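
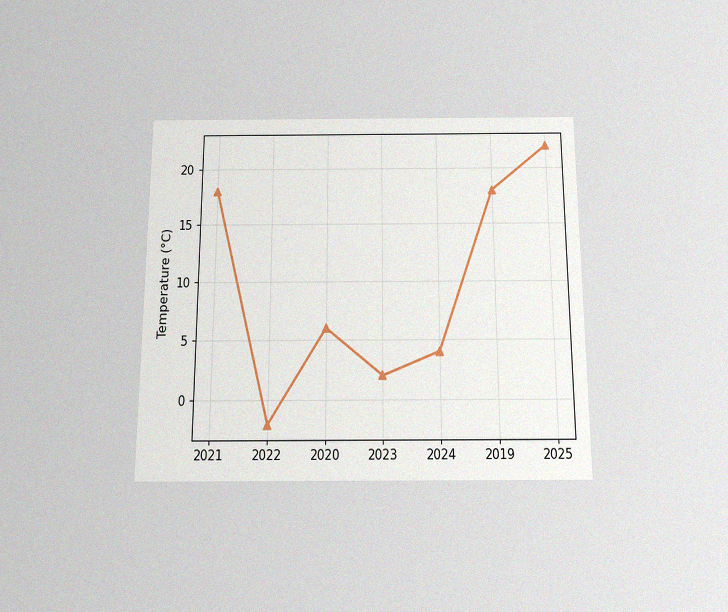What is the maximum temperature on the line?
The chart is viewed slightly from below, with some photo noise. The highest point is at 2025, and reading across to the y-axis gives 22°C.

22°C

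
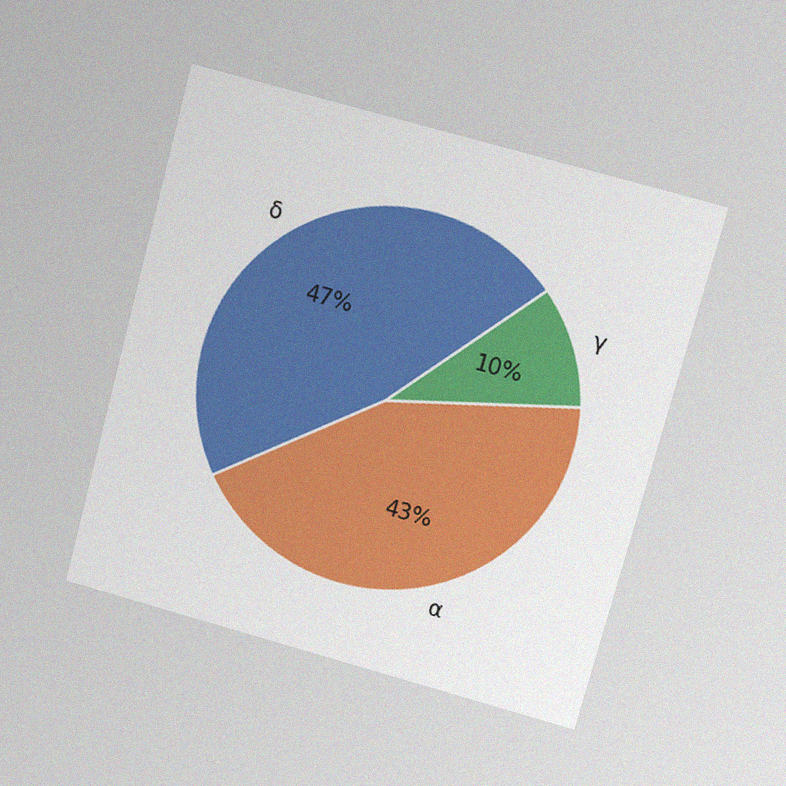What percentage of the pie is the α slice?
The chart is tilted about 15° clockwise and viewed at a slight angle, with some photo noise. The α slice takes up 43% of the pie.

43%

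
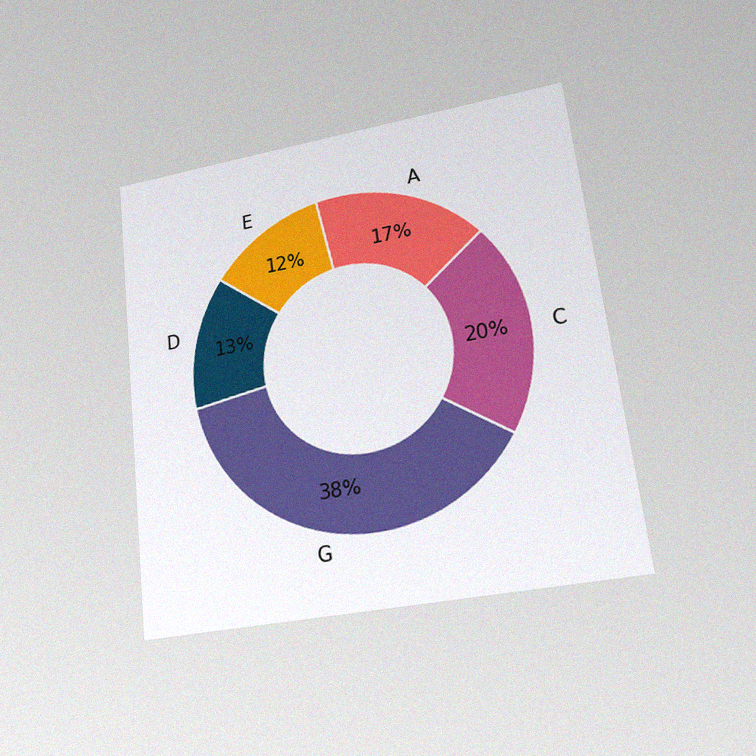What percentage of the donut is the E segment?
12%

The chart is tilted about 7° counter-clockwise and viewed at a slight angle, with some photo noise. The E segment takes up 12% of the ring.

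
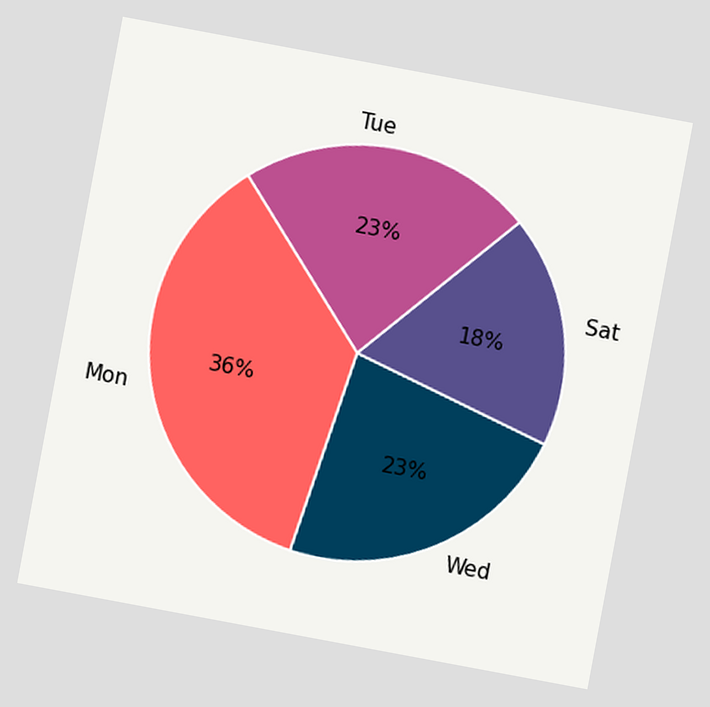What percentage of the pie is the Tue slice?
23%

The chart is tilted about 11° clockwise. The Tue slice takes up 23% of the pie.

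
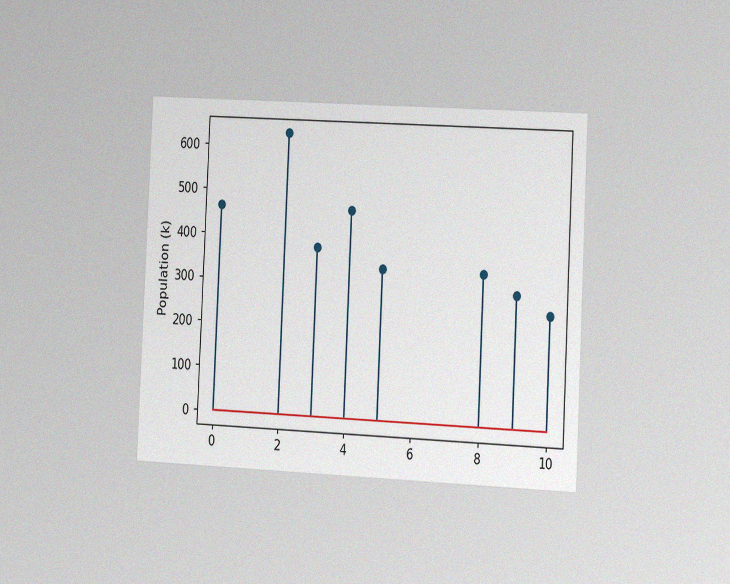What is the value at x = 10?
The chart is tilted about 3° clockwise and viewed slightly from the right, with some photo noise. The stem at x=10 reaches 252k.

252k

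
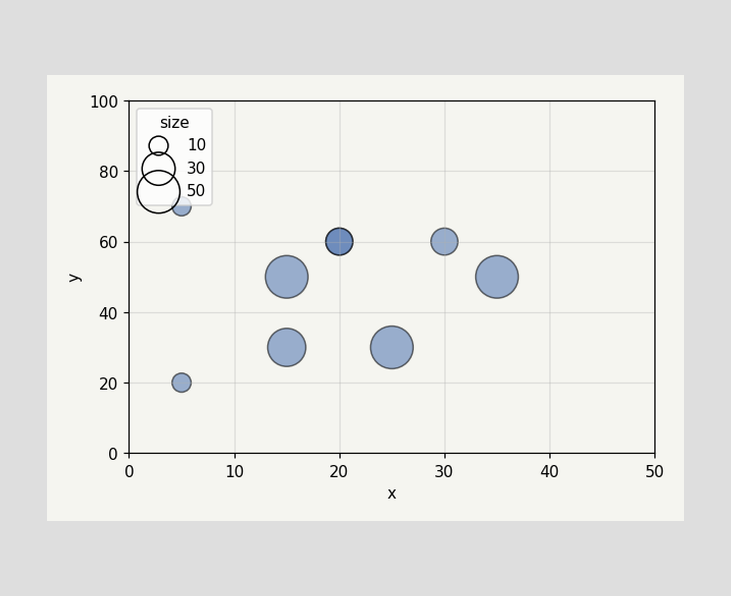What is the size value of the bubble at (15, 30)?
40

Matching the bubble at (15, 30) against the size legend gives 40.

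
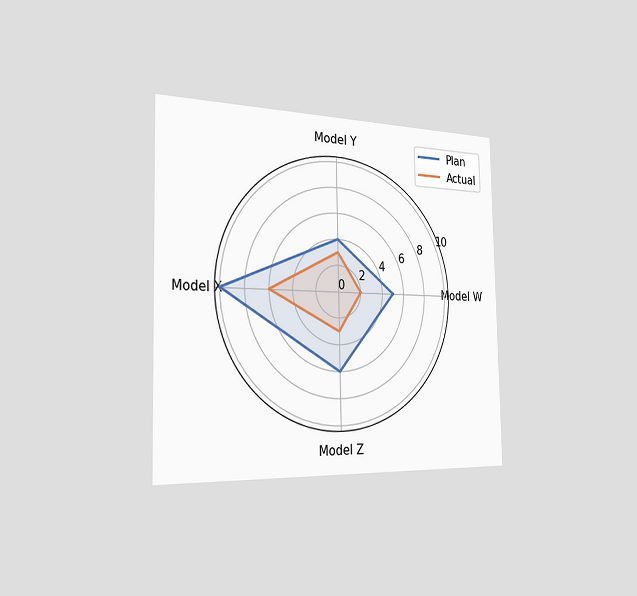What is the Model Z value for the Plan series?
6

The chart is viewed slightly from the left. On the Model Z axis, Plan reaches 6.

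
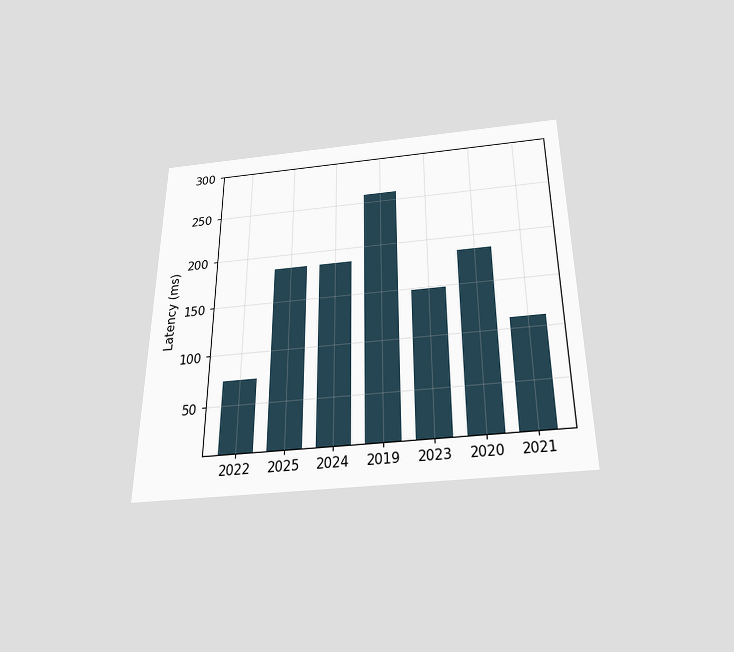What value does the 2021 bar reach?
111ms

The chart is viewed slightly from below. Reading along the chart's y-axis, the 2021 bar reaches 111ms.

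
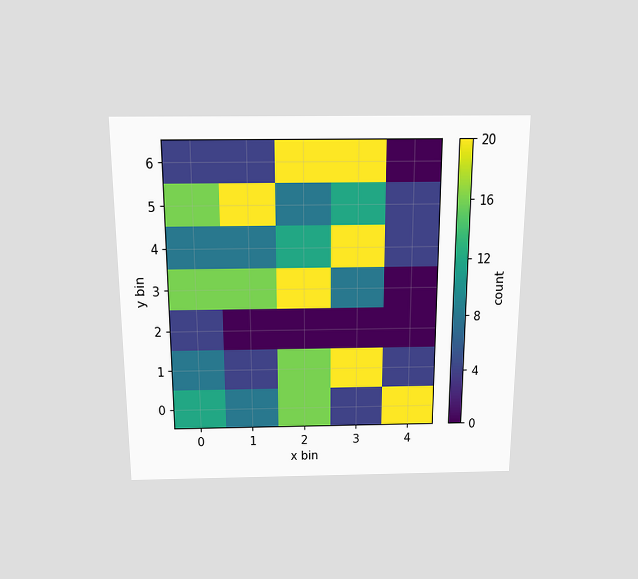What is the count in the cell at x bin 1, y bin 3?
16

The chart is viewed slightly from above. Matching the cell (1, 3) against the colorbar gives 16.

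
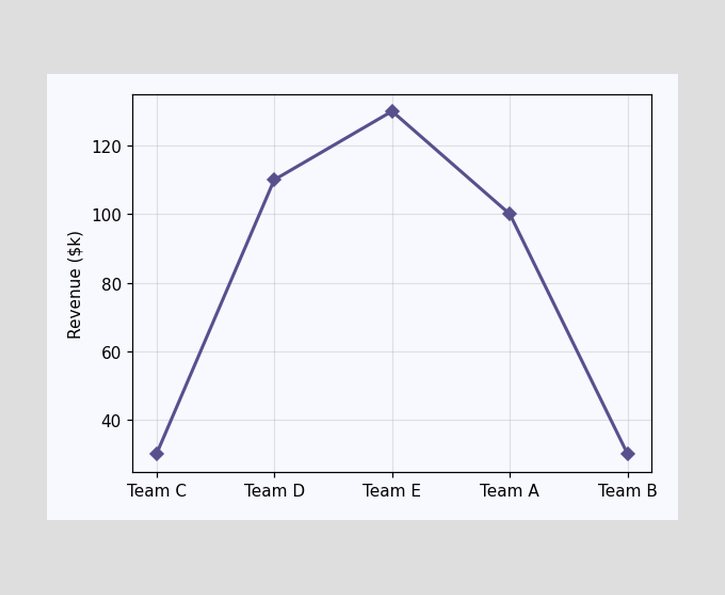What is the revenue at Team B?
$30k

At Team B, the line is at $30k.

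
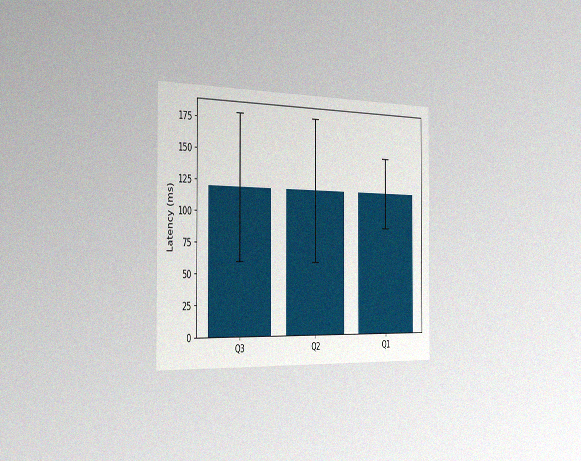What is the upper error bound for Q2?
180ms

The chart is viewed slightly from the left, with some photo noise. The Q2 bar's upper whisker reaches 180ms.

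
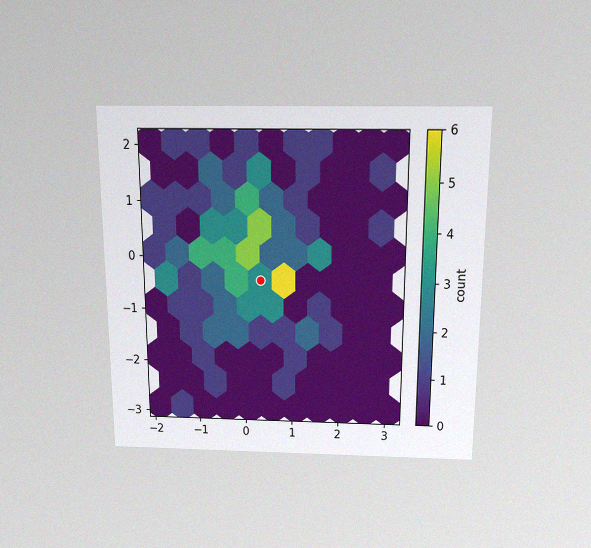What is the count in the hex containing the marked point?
The chart is viewed slightly from above, with some photo noise. The marked hex reads 3 on the colorbar.

3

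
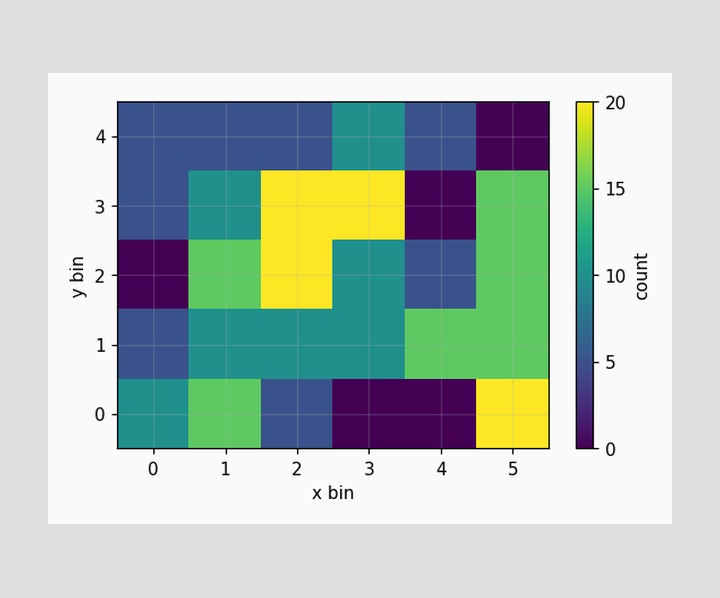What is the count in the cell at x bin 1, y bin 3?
10

Matching the cell (1, 3) against the colorbar gives 10.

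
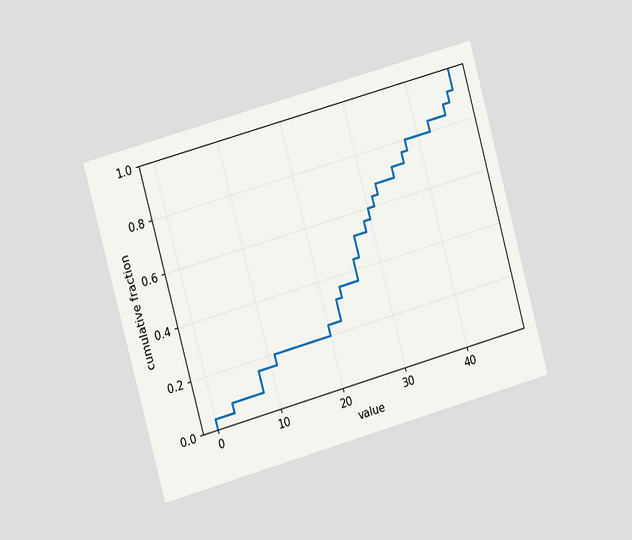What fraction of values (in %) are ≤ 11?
20%

The chart is tilted about 16° counter-clockwise and viewed slightly from the left. At x=11 the ECDF step is at 20%.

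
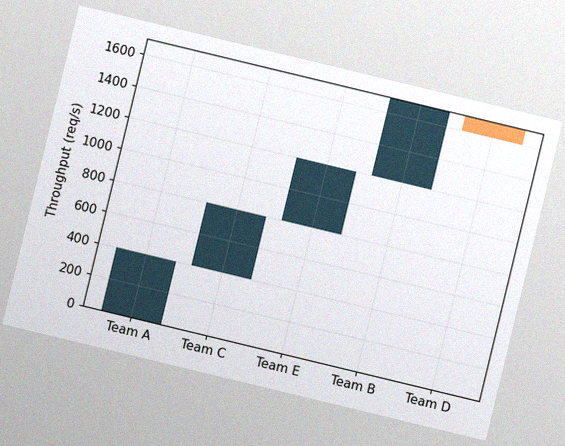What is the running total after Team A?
400req/s

The chart is tilted about 14° clockwise, with some photo noise. After Team A the running total reaches 400req/s.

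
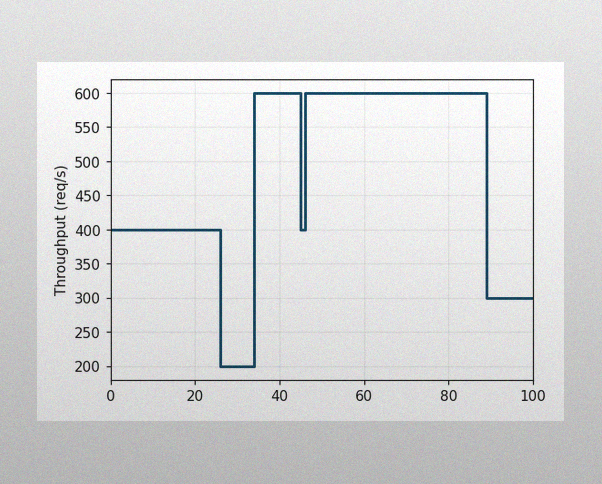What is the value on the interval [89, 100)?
300req/s

The image has some photo noise and uneven lighting. On [89, 100) the step sits at 300req/s.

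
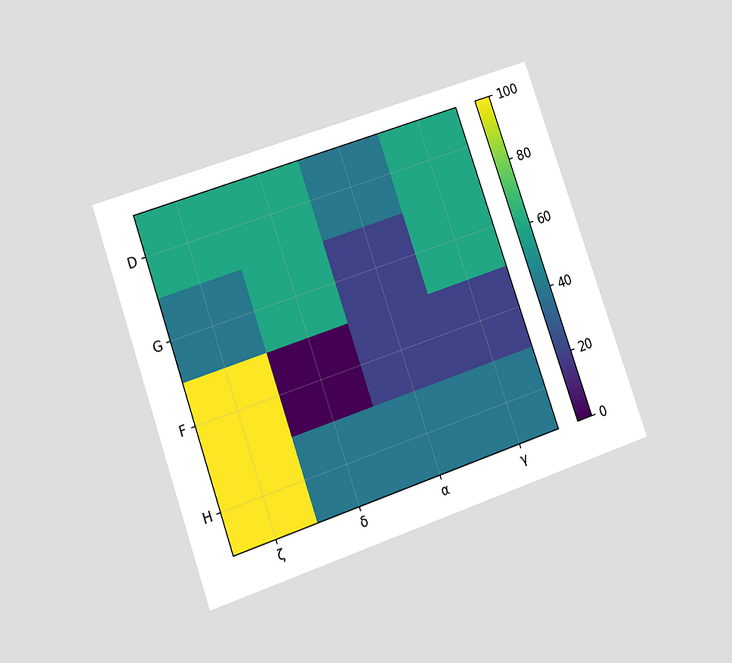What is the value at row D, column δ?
60

The chart is tilted about 19° counter-clockwise and viewed at a slight angle. Matching cell (D, δ) against the colorbar gives 60.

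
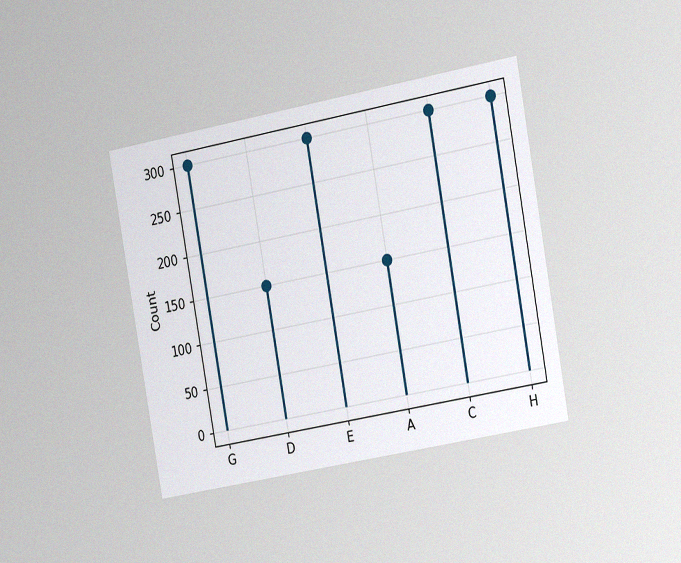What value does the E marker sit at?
The chart is tilted about 10° counter-clockwise and viewed slightly from the right, with some photo noise. The E marker sits at 300.

300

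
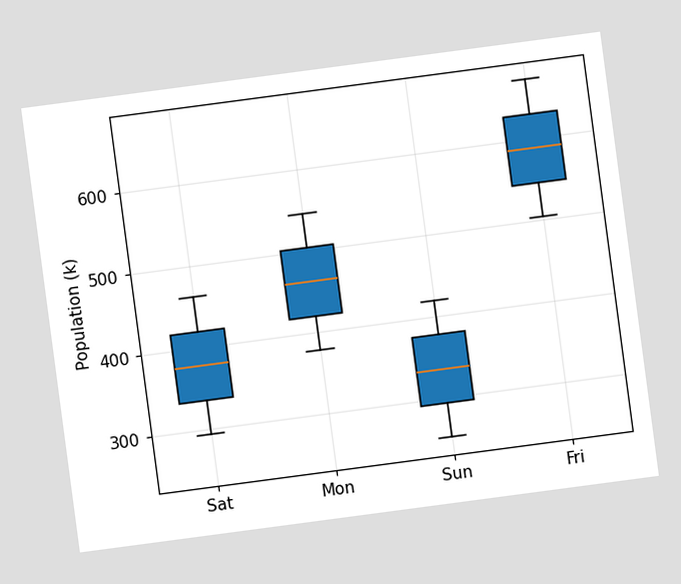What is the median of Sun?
The chart is tilted about 8° counter-clockwise. The median line in the Sun box sits at 336k.

336k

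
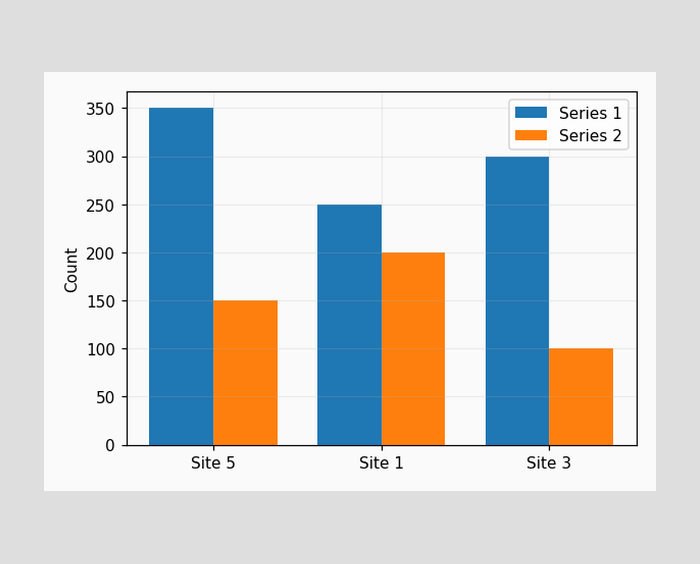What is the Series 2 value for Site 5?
150

The Series 2 bar at Site 5 reaches 150 on the y-axis.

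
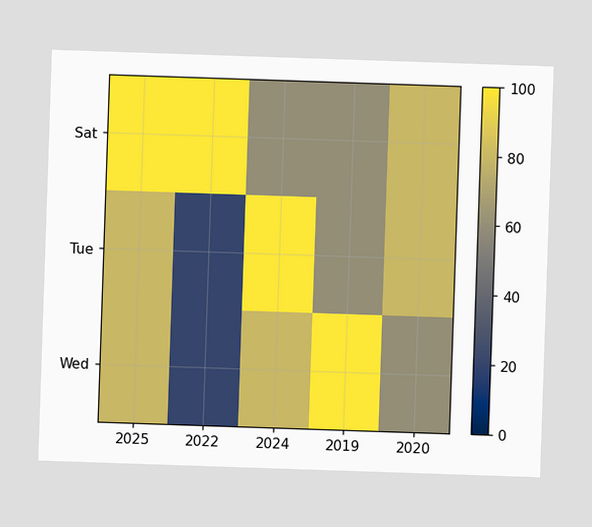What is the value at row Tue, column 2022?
Matching cell (Tue, 2022) against the colorbar gives 20.

20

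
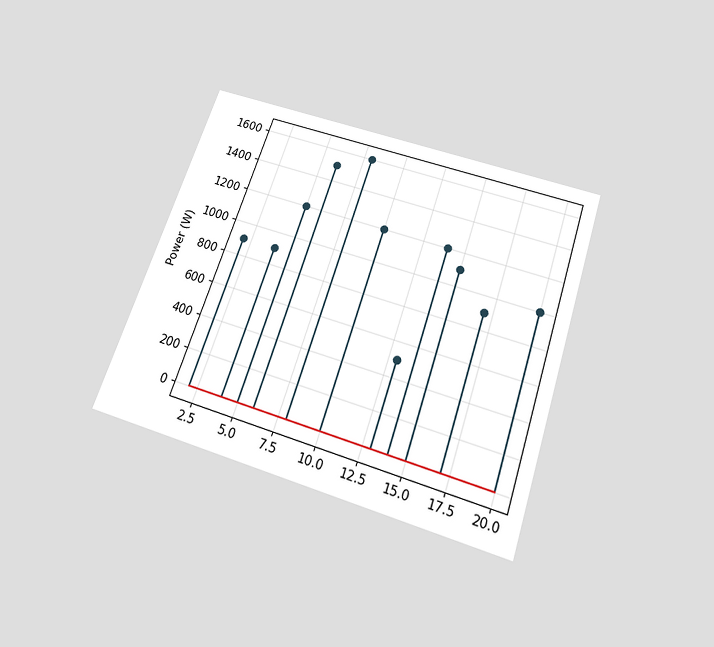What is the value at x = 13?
500W

The chart is tilted about 19° clockwise and viewed slightly from below. The stem at x=13 reaches 500W.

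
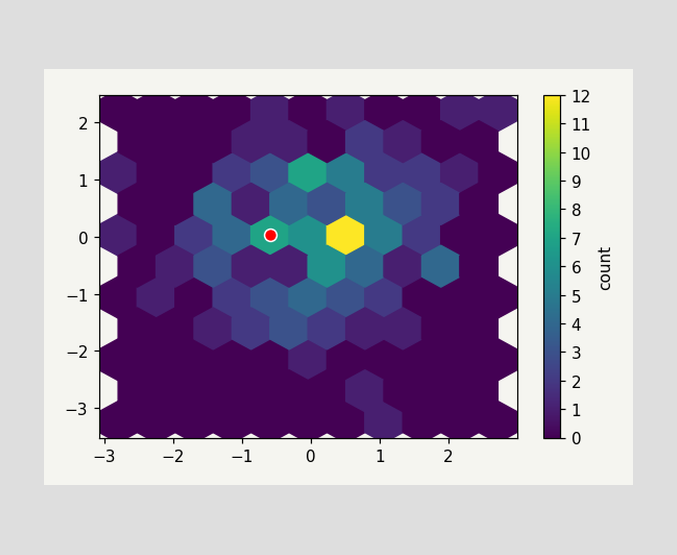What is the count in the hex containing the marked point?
7

The marked hex reads 7 on the colorbar.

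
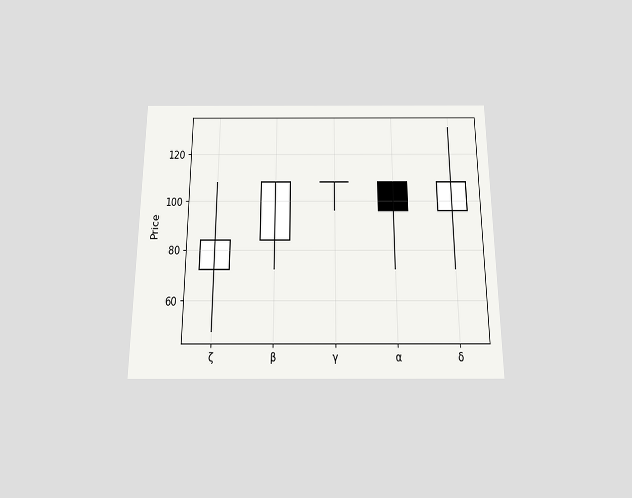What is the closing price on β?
The chart is viewed slightly from below. The β candle closes at 108.

108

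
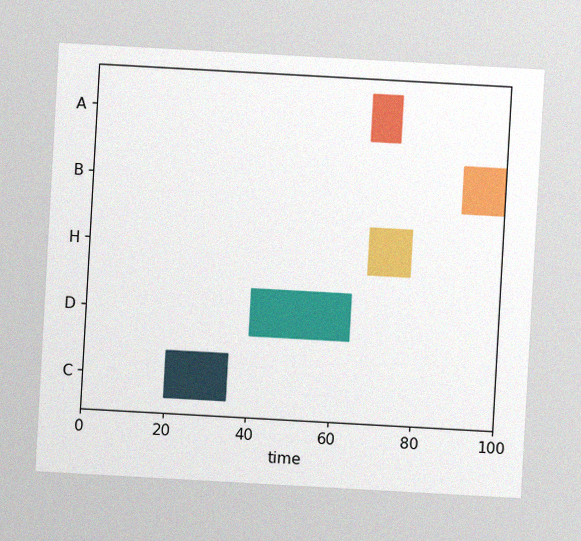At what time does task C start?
20

The chart is tilted about 3° clockwise, with some photo noise. The C bar begins at t=20.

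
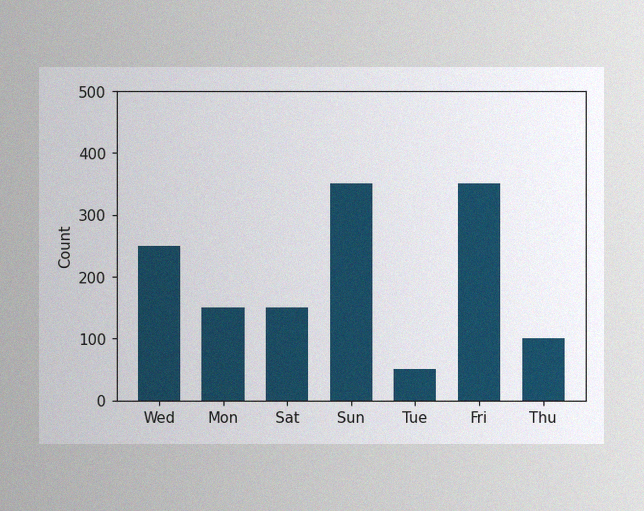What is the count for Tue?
50

The image has some photo noise and uneven lighting. Reading along the chart's y-axis, the Tue bar reaches 50.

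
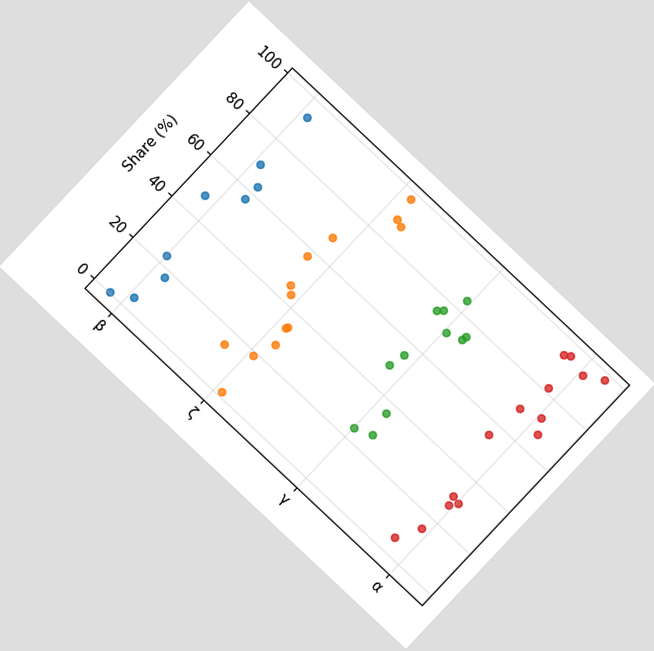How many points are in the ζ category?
13

The chart is tilted about 43° clockwise. Counting the markers in the ζ column gives 13.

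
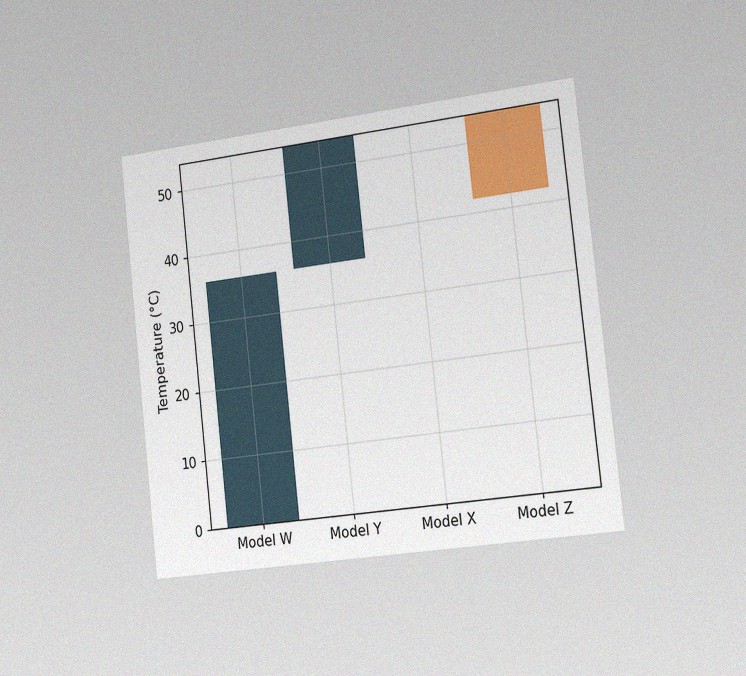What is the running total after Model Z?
42°C

The chart is tilted about 6° counter-clockwise and viewed slightly from the right, with some photo noise. After Model Z the running total reaches 42°C.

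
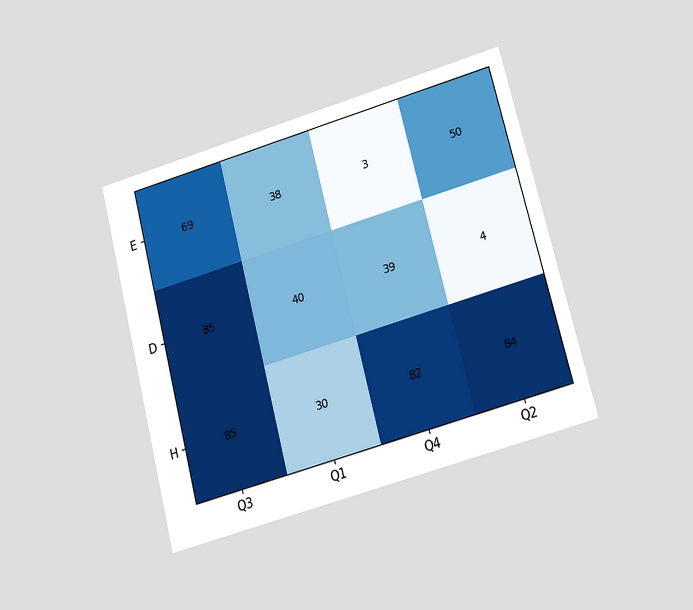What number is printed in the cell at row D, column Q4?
39

The chart is tilted about 14° counter-clockwise and viewed at a slight angle. The (D, Q4) cell reads 39.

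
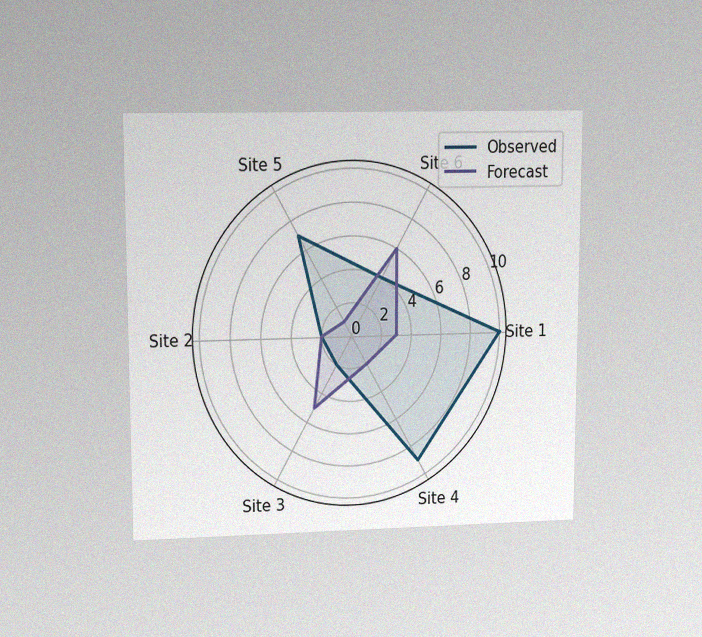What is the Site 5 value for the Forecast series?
1

The chart is viewed at a slight angle, with some photo noise. On the Site 5 axis, Forecast reaches 1.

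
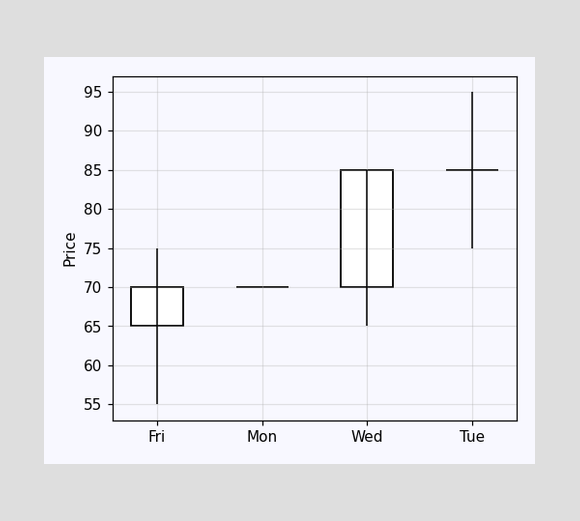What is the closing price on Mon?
70

The Mon candle closes at 70.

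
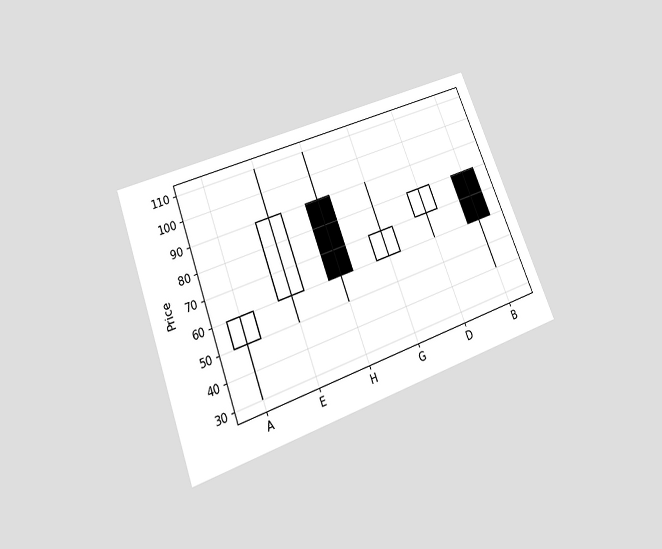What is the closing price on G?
The chart is tilted about 21° counter-clockwise and viewed slightly from below. The G candle closes at 70.

70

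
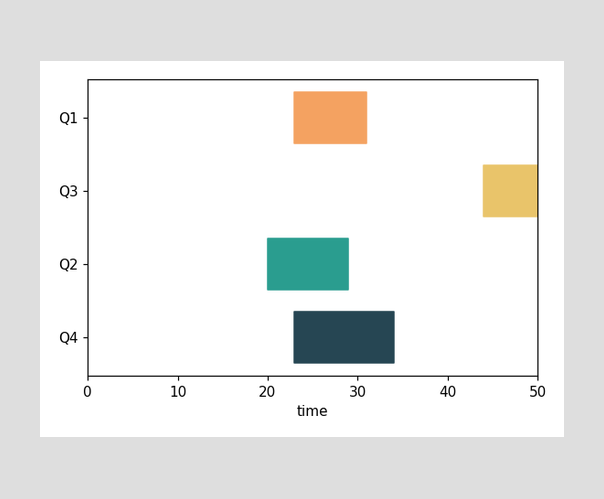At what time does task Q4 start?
The Q4 bar begins at t=23.

23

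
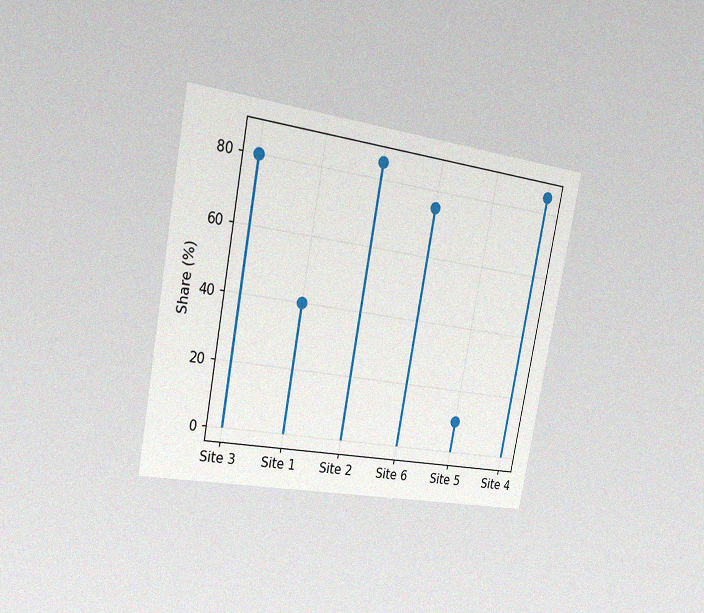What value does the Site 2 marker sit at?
85%

The chart is tilted about 11° clockwise and viewed slightly from the left, with some photo noise. The Site 2 marker sits at 85%.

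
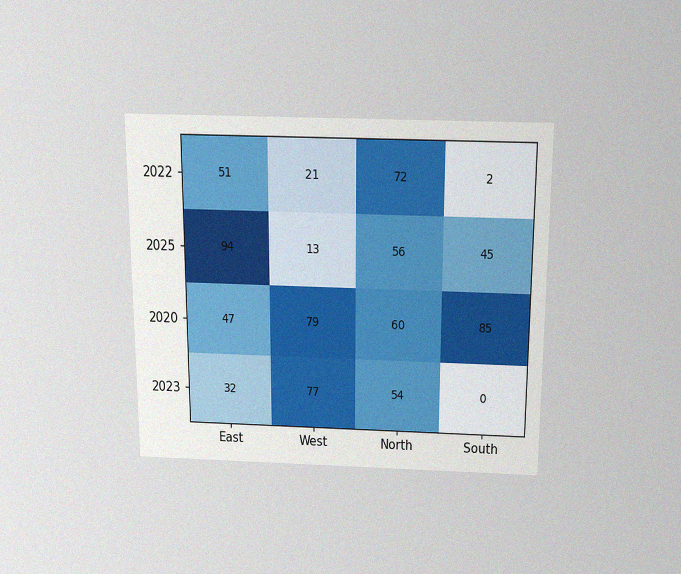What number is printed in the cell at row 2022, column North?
The chart is viewed slightly from above, with some photo noise. The (2022, North) cell reads 72.

72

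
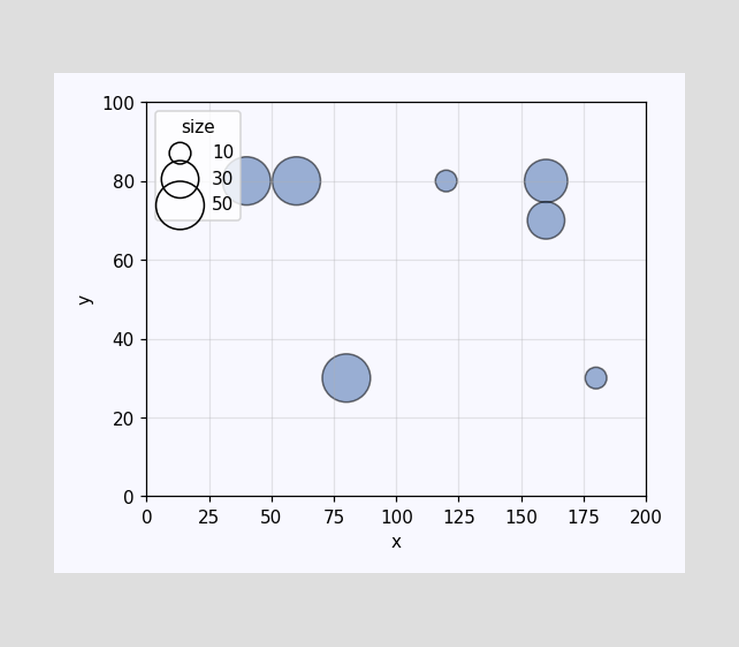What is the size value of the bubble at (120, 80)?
Matching the bubble at (120, 80) against the size legend gives 10.

10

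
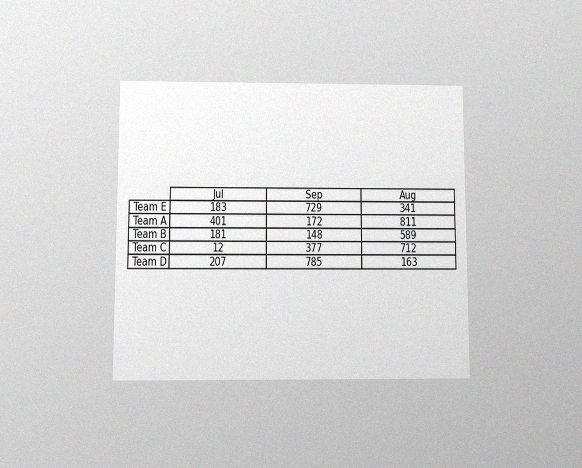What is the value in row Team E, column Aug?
341

The chart is viewed at a slight angle, with some photo noise. The (Team E, Aug) cell reads 341.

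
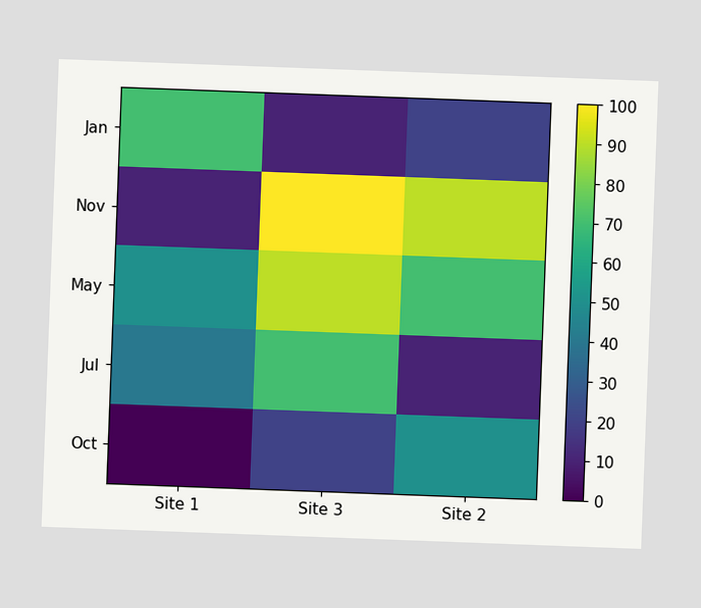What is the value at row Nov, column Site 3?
100

The chart is tilted about 2° clockwise. Matching cell (Nov, Site 3) against the colorbar gives 100.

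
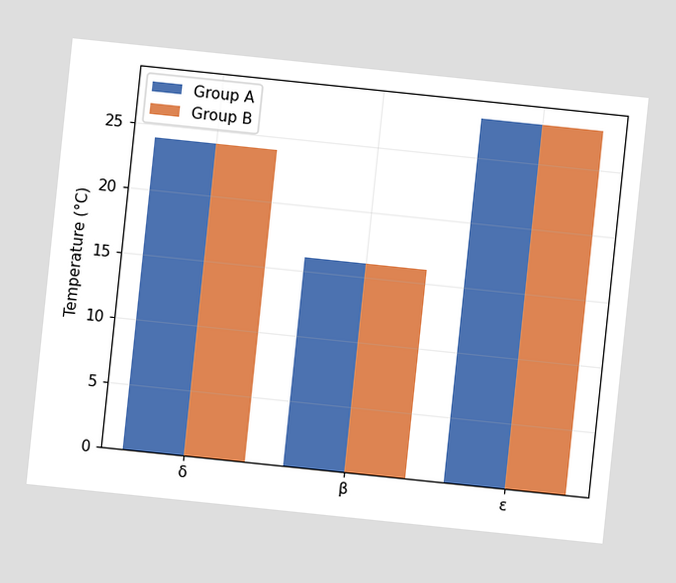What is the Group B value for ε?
The chart is tilted about 6° clockwise. The Group B bar at ε reaches 28°C on the y-axis.

28°C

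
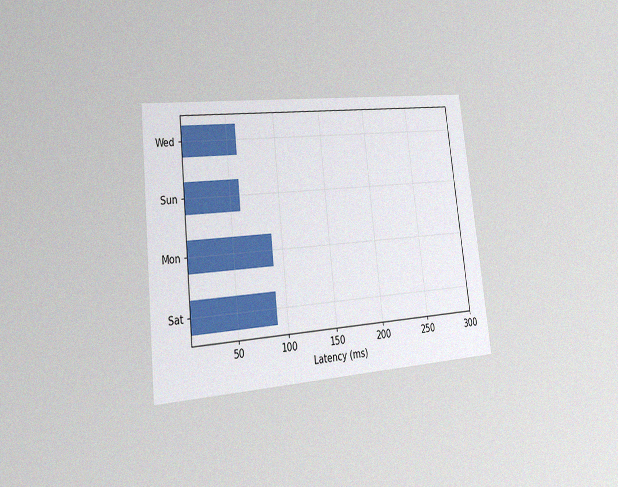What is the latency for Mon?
The chart is tilted about 6° counter-clockwise and viewed slightly from the left, with some photo noise. Reading along the chart's x-axis, the Mon bar reaches 90ms.

90ms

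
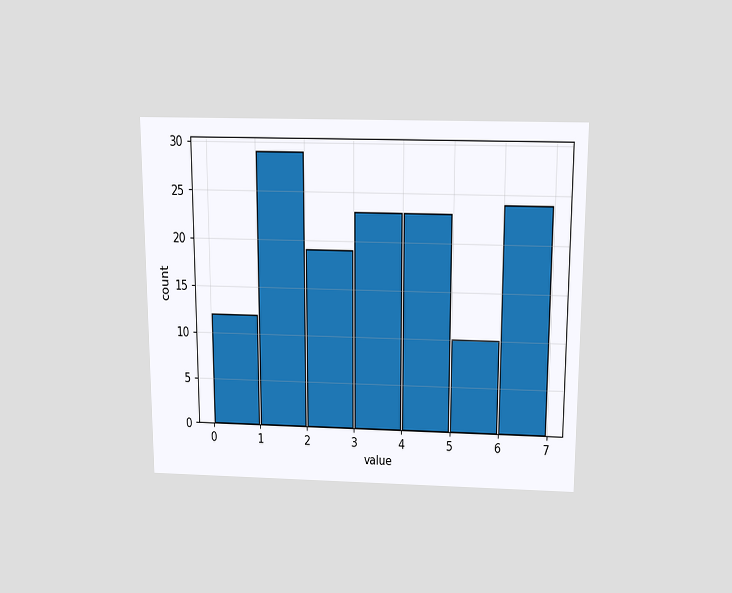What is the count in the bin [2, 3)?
The chart is viewed slightly from above. The [2, 3) bin has height 19.

19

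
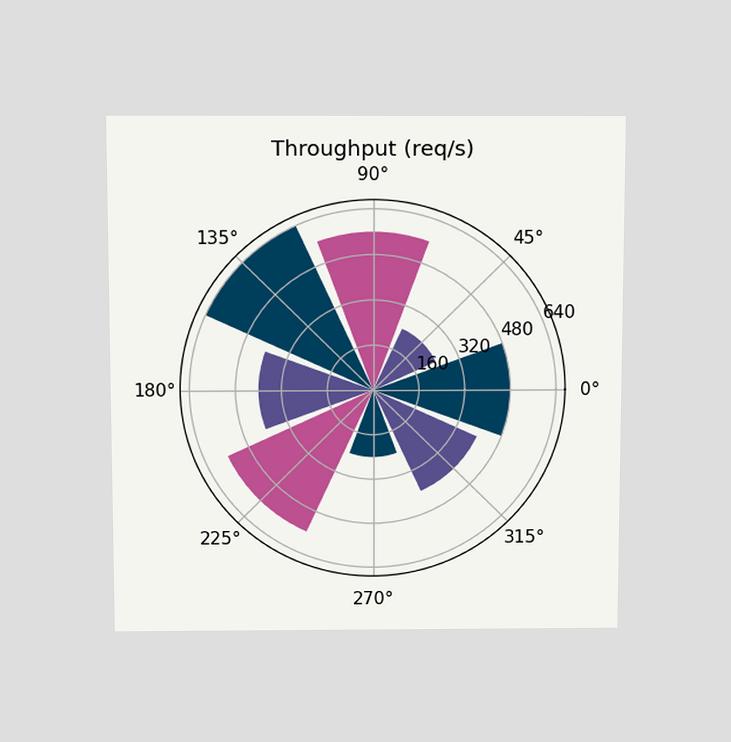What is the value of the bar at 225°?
The chart is viewed slightly from above. The bar at 225° reaches 560req/s on the radial axis.

560req/s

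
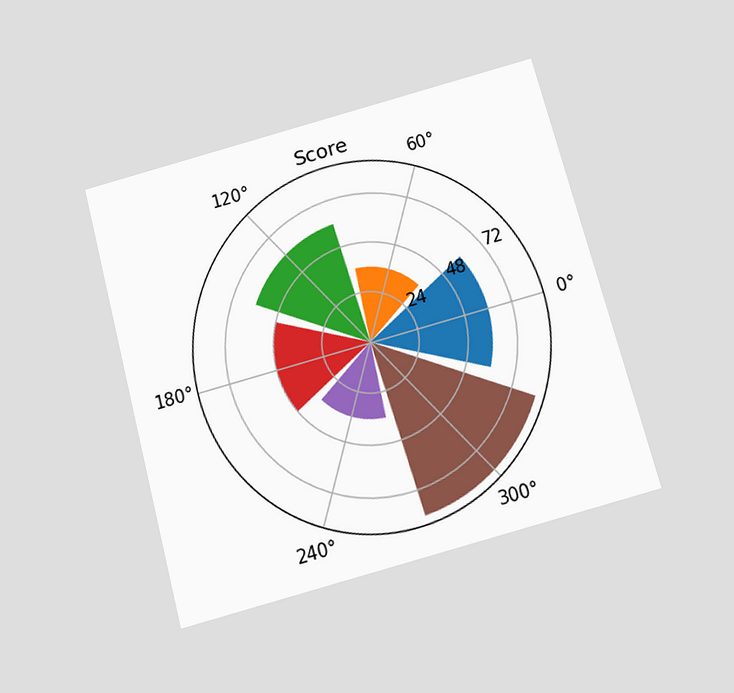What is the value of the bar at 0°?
60

The chart is tilted about 15° counter-clockwise and viewed slightly from below. The bar at 0° reaches 60 on the radial axis.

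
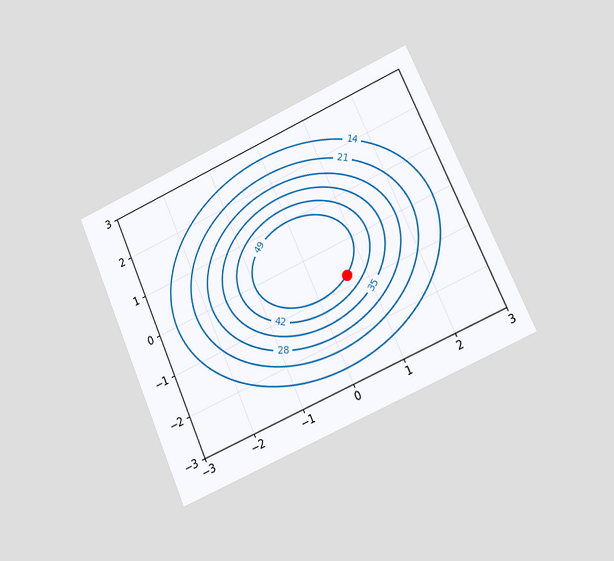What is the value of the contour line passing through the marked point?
49

The chart is tilted about 24° counter-clockwise and viewed at a slight angle. The marked point sits on the contour labelled 49.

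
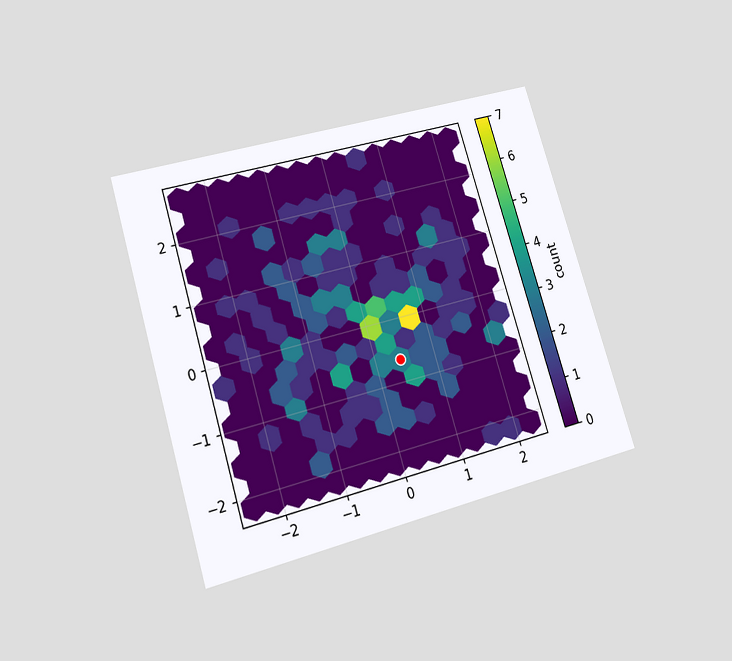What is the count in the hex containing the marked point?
The chart is tilted about 17° counter-clockwise and viewed at a slight angle. The marked hex reads 3 on the colorbar.

3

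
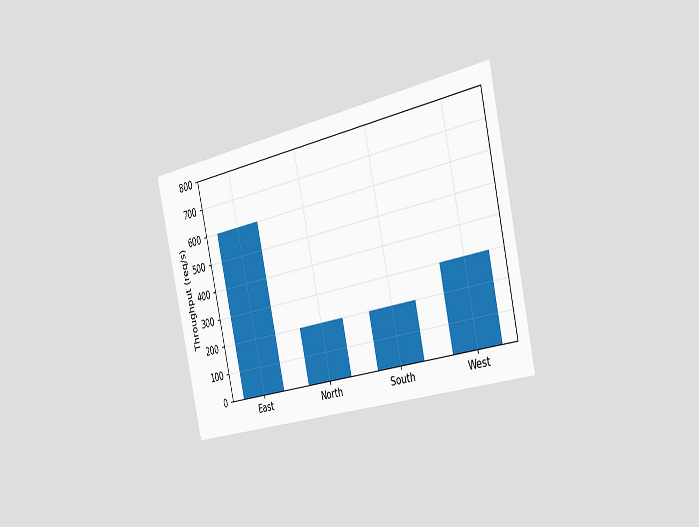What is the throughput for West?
The chart is tilted about 13° counter-clockwise and viewed slightly from the right. Reading along the chart's y-axis, the West bar reaches 300req/s.

300req/s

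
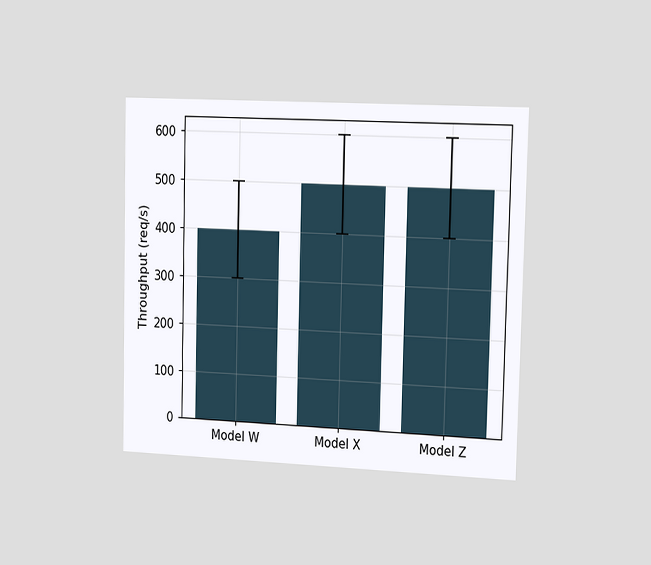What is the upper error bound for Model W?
The chart is viewed slightly from the right. The Model W bar's upper whisker reaches 500req/s.

500req/s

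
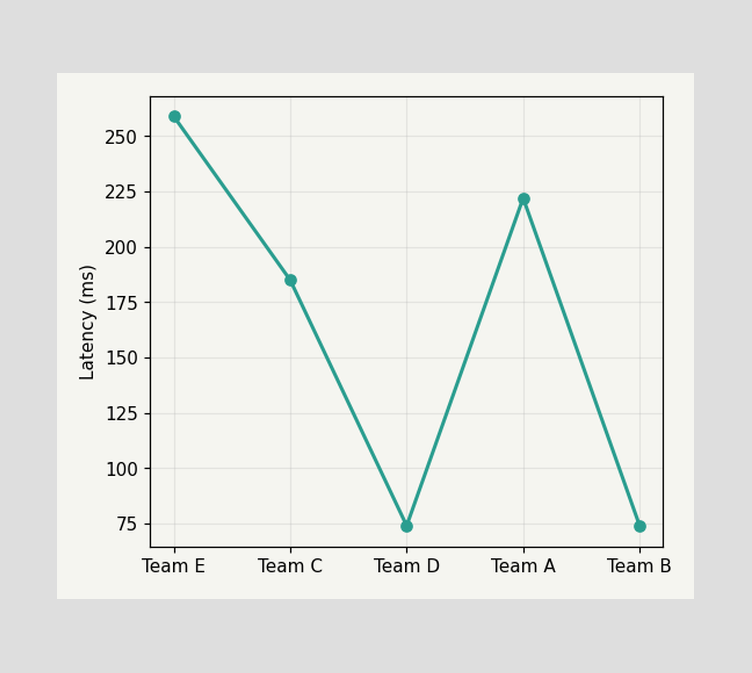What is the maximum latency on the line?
259ms

The highest point is at Team E, and reading across to the y-axis gives 259ms.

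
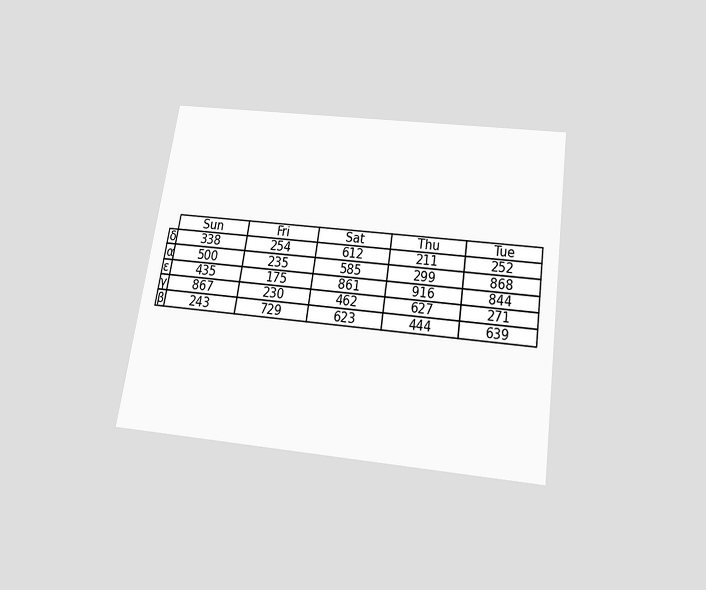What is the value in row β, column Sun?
The chart is tilted about 8° clockwise and viewed slightly from below. The (β, Sun) cell reads 243.

243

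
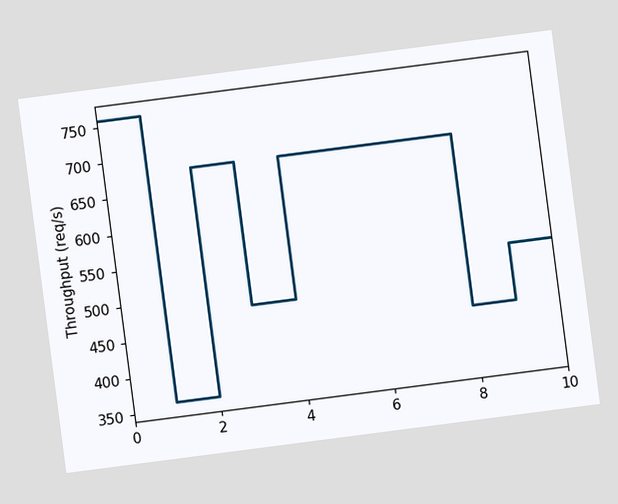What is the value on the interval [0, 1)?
760req/s

The chart is tilted about 7° counter-clockwise. On [0, 1) the step sits at 760req/s.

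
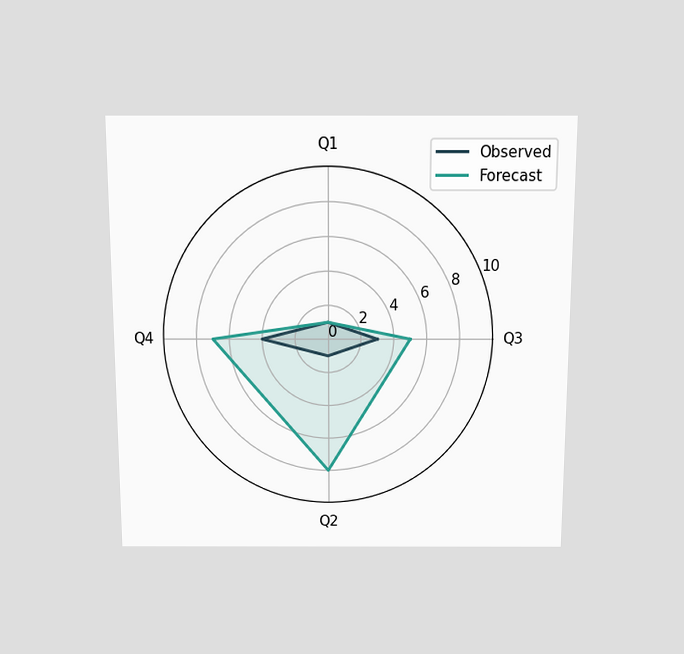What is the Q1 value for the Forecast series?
The chart is viewed slightly from above. On the Q1 axis, Forecast reaches 1.

1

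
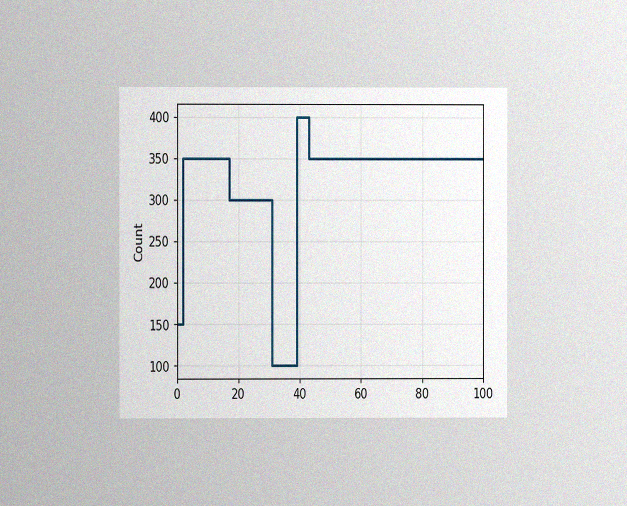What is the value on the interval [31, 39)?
The chart is viewed at a slight angle, with some photo noise. On [31, 39) the step sits at 100.

100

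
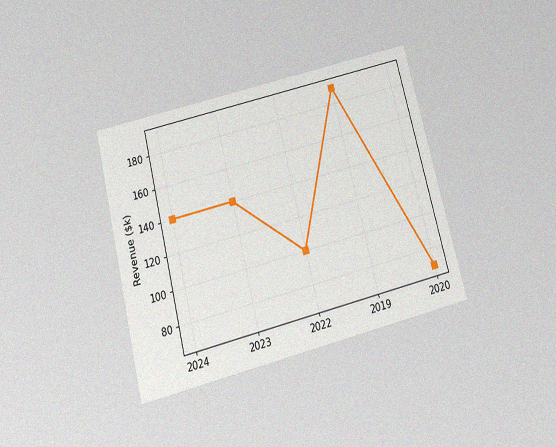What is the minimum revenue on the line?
$70k

The chart is tilted about 14° counter-clockwise and viewed slightly from below, with some photo noise. The lowest point is at 2020, and reading across to the y-axis gives $70k.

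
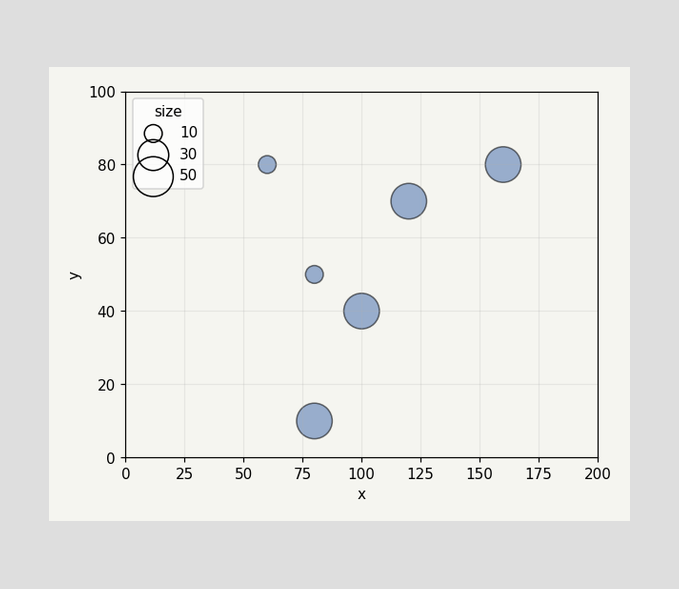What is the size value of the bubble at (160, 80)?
40

Matching the bubble at (160, 80) against the size legend gives 40.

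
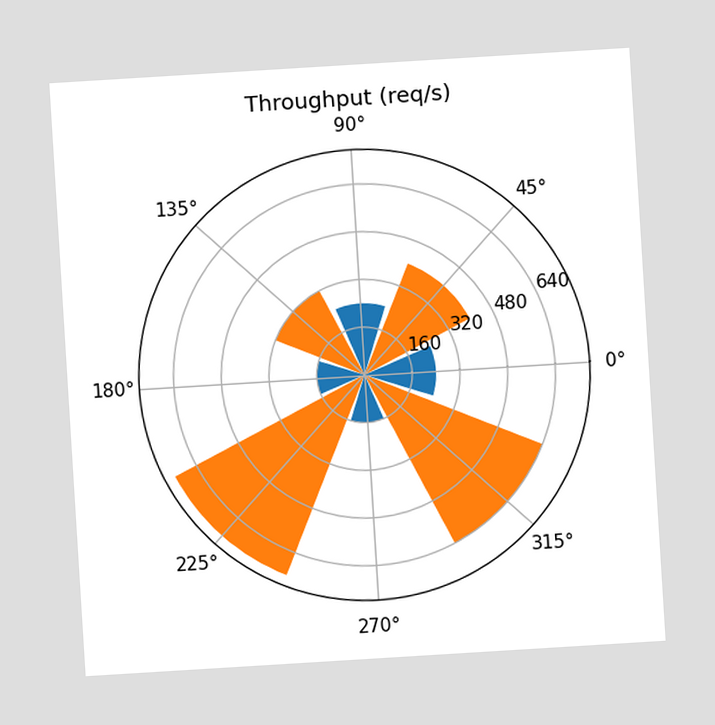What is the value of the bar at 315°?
The chart is tilted about 4° counter-clockwise. The bar at 315° reaches 640req/s on the radial axis.

640req/s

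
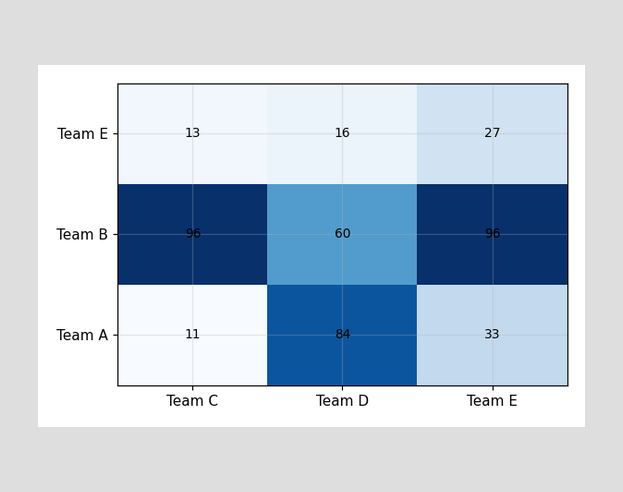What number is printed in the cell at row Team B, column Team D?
60

The (Team B, Team D) cell reads 60.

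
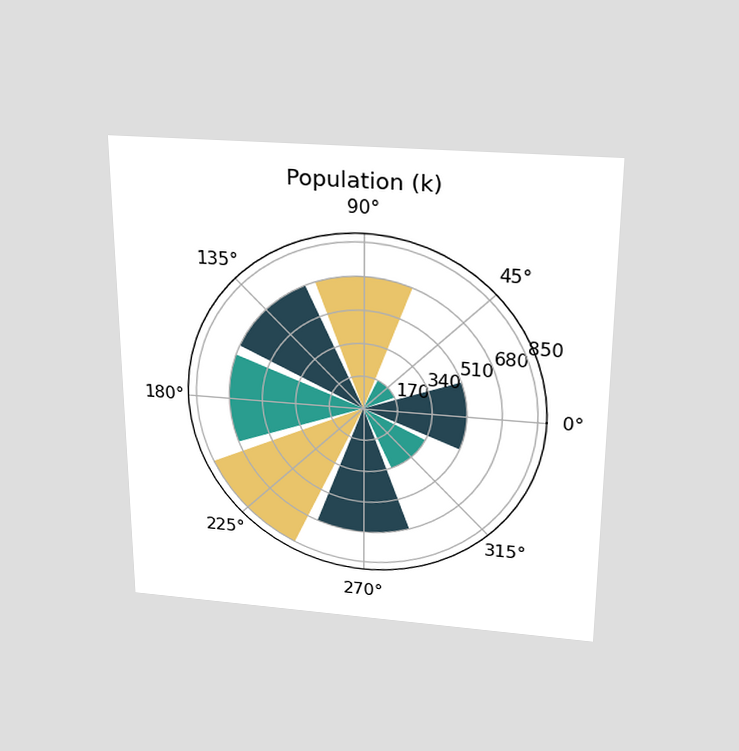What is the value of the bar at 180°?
The chart is viewed slightly from above. The bar at 180° reaches 680k on the radial axis.

680k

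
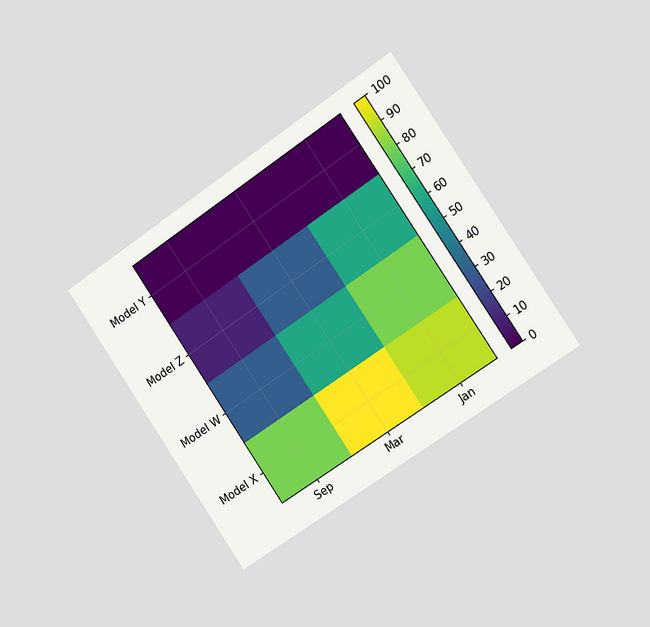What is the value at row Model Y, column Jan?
0

The chart is tilted about 34° counter-clockwise and viewed slightly from the right. Matching cell (Model Y, Jan) against the colorbar gives 0.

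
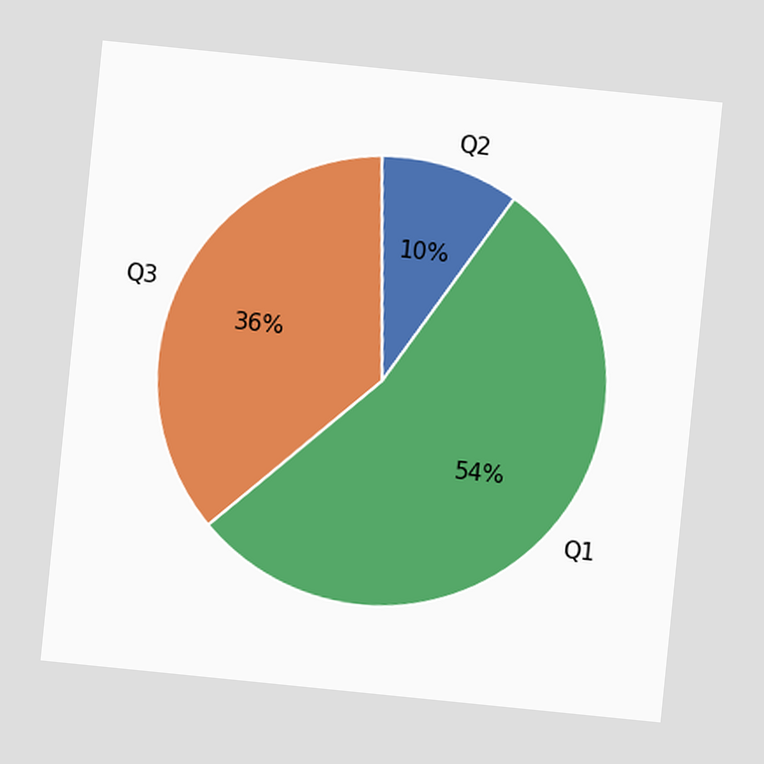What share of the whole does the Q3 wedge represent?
36%

The chart is tilted about 6° clockwise. The Q3 slice takes up 36% of the pie.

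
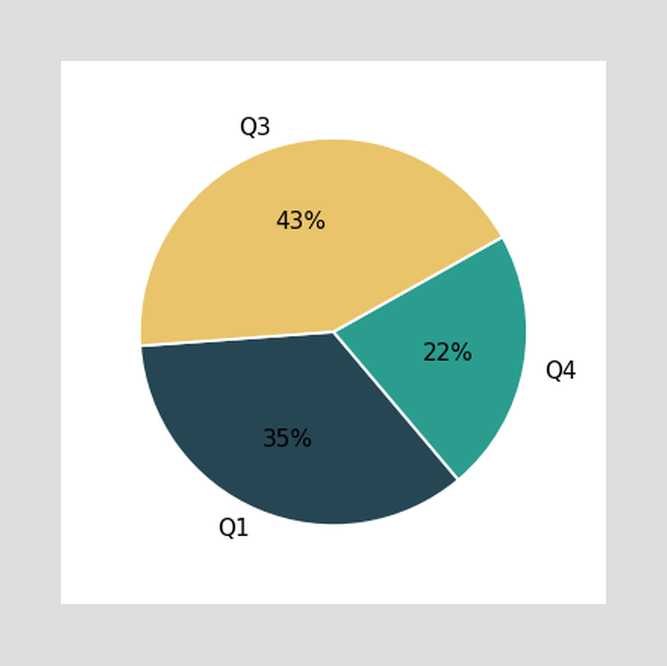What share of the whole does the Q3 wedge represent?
The Q3 slice takes up 43% of the pie.

43%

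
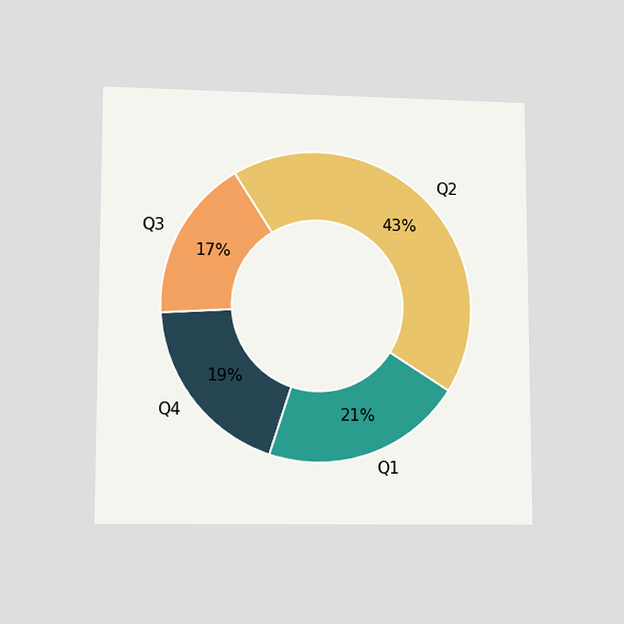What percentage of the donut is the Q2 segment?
The chart is viewed at a slight angle. The Q2 segment takes up 43% of the ring.

43%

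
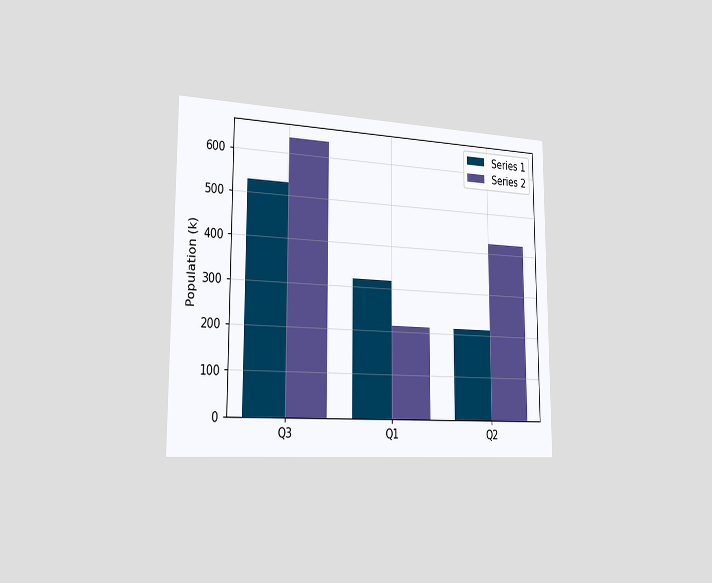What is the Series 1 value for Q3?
The chart is viewed slightly from the left. The Series 1 bar at Q3 reaches 530k on the y-axis.

530k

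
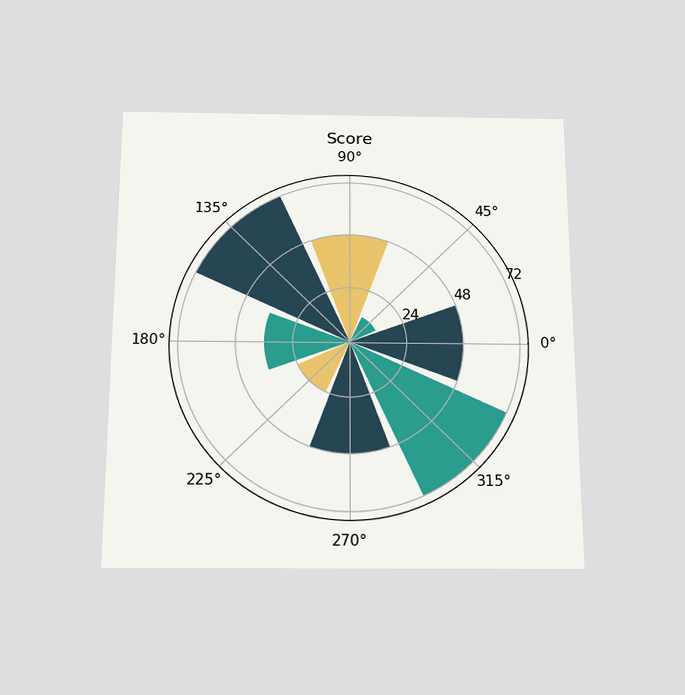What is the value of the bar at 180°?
36

The chart is viewed slightly from below. The bar at 180° reaches 36 on the radial axis.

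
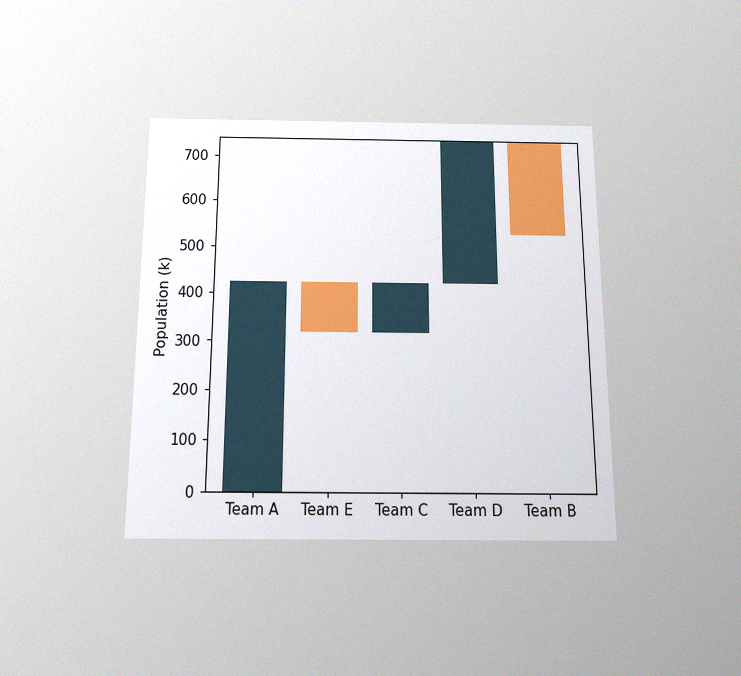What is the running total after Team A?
The chart is viewed slightly from below, with some photo noise. After Team A the running total reaches 424k.

424k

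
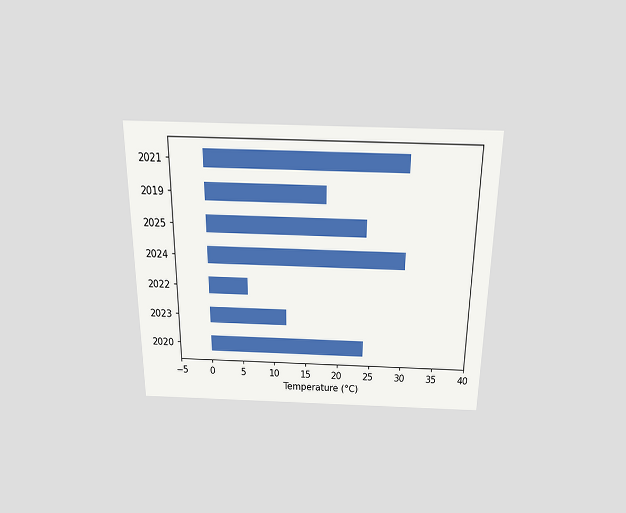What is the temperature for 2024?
The chart is viewed slightly from above. Reading along the chart's x-axis, the 2024 bar reaches 30°C.

30°C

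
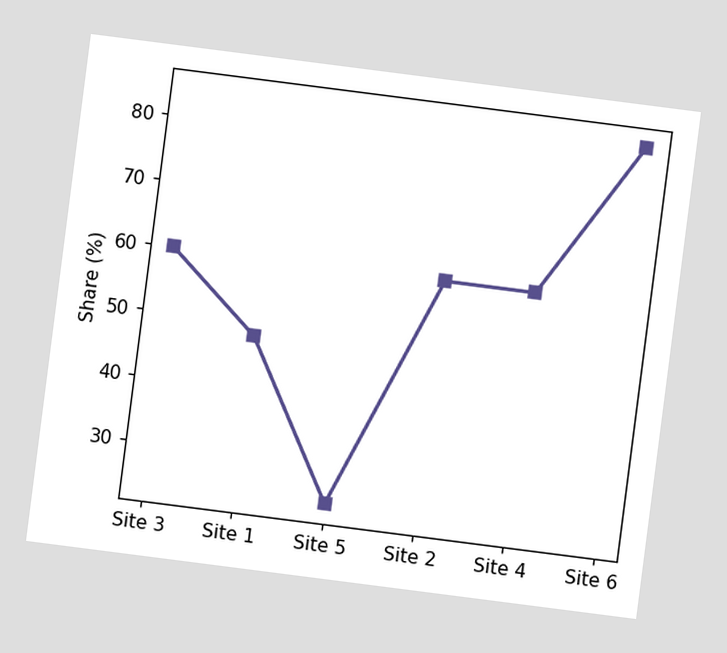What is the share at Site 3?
The chart is tilted about 7° clockwise. At Site 3, the line is at 60%.

60%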